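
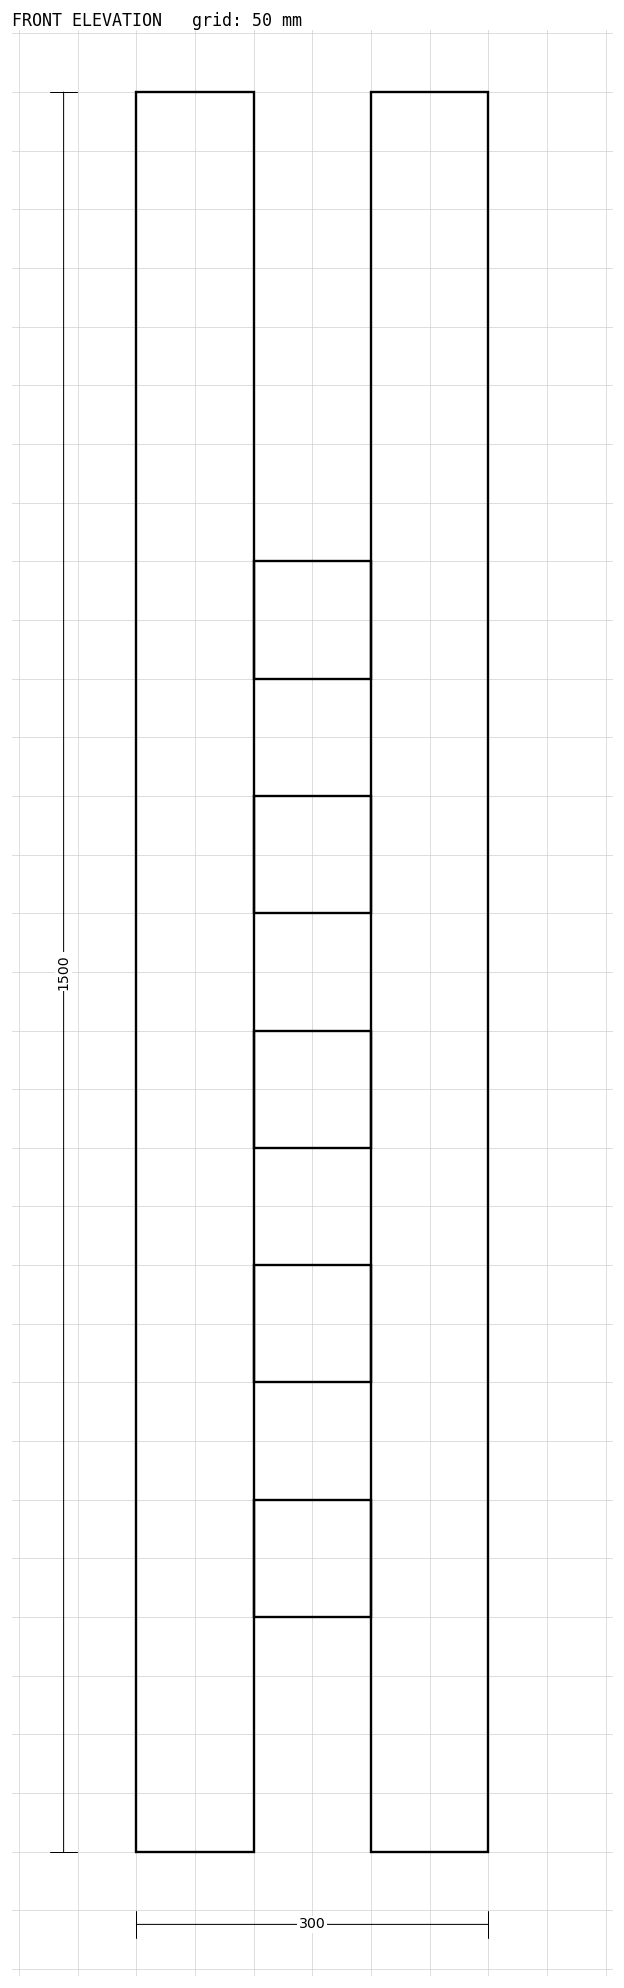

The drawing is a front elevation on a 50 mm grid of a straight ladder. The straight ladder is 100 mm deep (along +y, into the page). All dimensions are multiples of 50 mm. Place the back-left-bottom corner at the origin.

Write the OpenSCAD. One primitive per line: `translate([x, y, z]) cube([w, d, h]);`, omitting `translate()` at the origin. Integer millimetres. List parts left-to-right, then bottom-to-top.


cube([100, 100, 1500]);
translate([100, 0, 200]) cube([100, 100, 100]);
translate([100, 0, 400]) cube([100, 100, 100]);
translate([100, 0, 600]) cube([100, 100, 100]);
translate([100, 0, 800]) cube([100, 100, 100]);
translate([100, 0, 1000]) cube([100, 100, 100]);
translate([200, 0, 0]) cube([100, 100, 1500]);


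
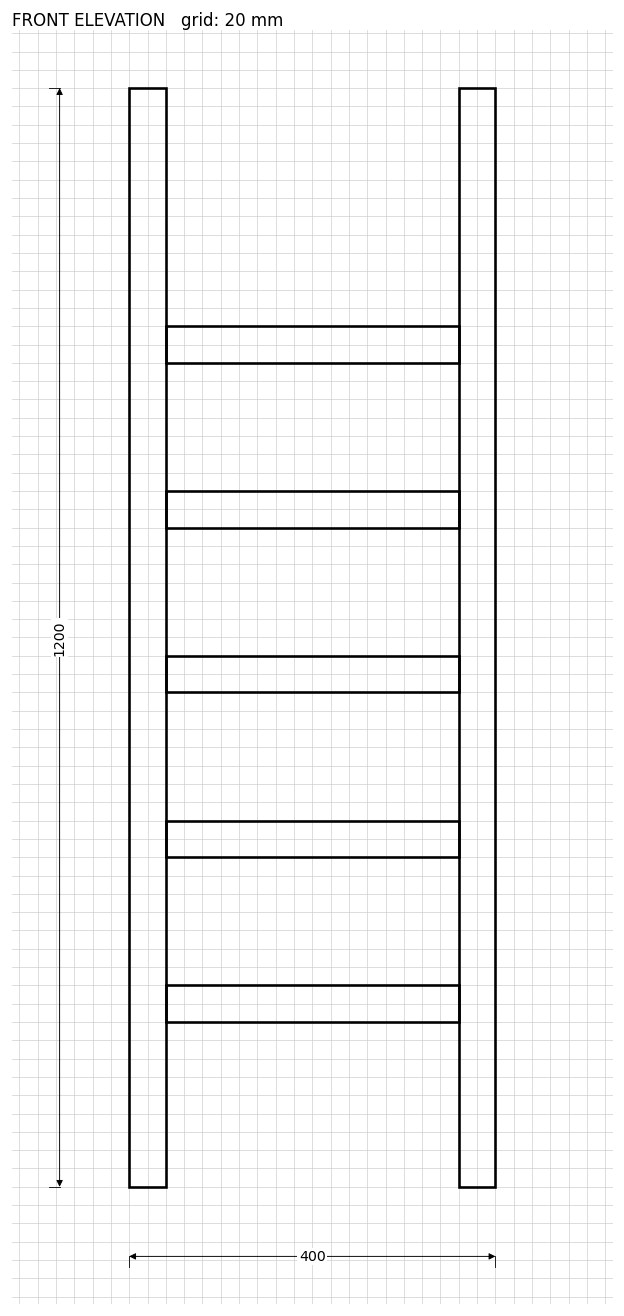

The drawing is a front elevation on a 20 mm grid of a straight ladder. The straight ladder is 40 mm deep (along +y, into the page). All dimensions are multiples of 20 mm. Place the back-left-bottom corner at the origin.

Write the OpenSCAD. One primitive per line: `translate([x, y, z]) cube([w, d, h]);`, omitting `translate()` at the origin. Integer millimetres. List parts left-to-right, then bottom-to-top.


cube([40, 40, 1200]);
translate([40, 0, 180]) cube([320, 40, 40]);
translate([40, 0, 360]) cube([320, 40, 40]);
translate([40, 0, 540]) cube([320, 40, 40]);
translate([40, 0, 720]) cube([320, 40, 40]);
translate([40, 0, 900]) cube([320, 40, 40]);
translate([360, 0, 0]) cube([40, 40, 1200]);


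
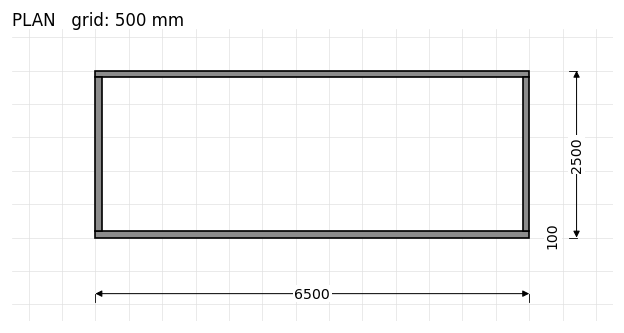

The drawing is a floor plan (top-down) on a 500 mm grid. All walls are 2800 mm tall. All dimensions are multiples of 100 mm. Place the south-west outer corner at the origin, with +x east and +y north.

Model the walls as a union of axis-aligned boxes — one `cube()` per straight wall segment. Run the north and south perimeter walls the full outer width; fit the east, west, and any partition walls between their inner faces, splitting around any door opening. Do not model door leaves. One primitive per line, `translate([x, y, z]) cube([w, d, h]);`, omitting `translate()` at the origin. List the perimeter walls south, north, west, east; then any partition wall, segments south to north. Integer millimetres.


cube([6500, 100, 2800]);
translate([0, 2400, 0]) cube([6500, 100, 2800]);
translate([0, 100, 0]) cube([100, 2300, 2800]);
translate([6400, 100, 0]) cube([100, 2300, 2800]);


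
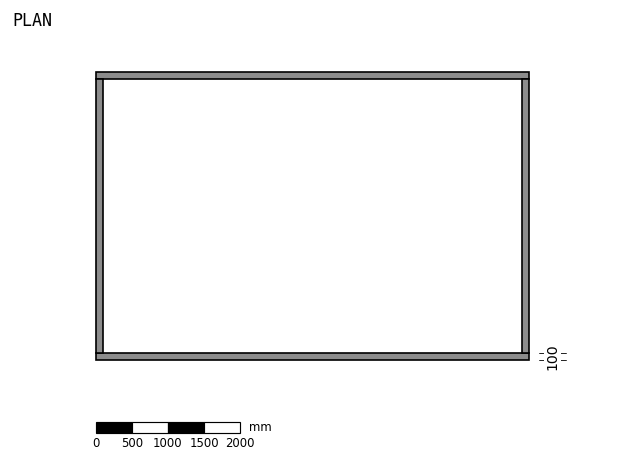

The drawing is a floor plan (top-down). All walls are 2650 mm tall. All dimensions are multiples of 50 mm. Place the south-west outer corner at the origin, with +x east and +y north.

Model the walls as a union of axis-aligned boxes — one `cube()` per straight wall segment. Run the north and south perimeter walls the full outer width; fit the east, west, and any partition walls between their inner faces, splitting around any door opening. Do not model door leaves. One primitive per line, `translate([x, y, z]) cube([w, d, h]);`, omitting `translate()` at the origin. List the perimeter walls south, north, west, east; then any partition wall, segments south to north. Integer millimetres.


cube([6000, 100, 2650]);
translate([0, 3900, 0]) cube([6000, 100, 2650]);
translate([0, 100, 0]) cube([100, 3800, 2650]);
translate([5900, 100, 0]) cube([100, 3800, 2650]);


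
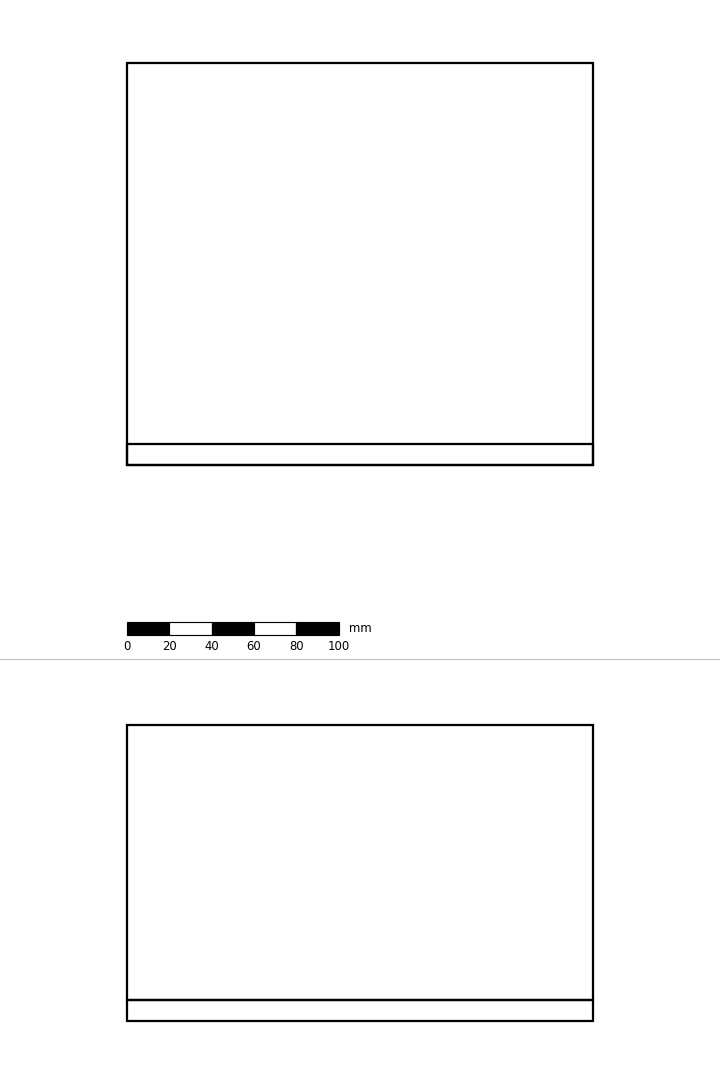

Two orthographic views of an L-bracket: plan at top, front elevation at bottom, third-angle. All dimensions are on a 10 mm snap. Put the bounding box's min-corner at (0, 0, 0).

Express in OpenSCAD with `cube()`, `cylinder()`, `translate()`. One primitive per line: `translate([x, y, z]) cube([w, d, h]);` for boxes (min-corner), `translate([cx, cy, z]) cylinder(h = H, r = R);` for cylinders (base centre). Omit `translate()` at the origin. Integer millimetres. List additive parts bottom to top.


cube([220, 190, 10]);
translate([0, 0, 10]) cube([220, 10, 130]);


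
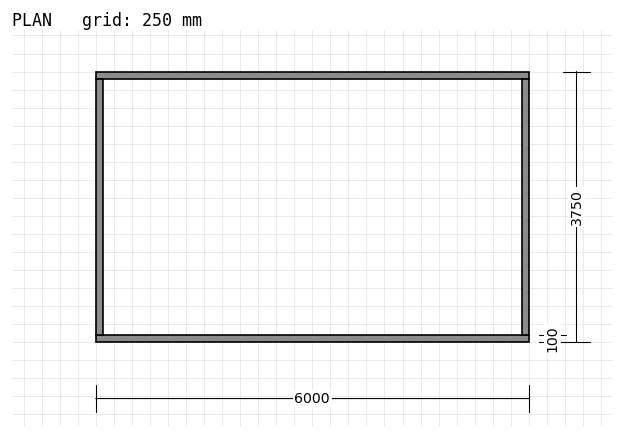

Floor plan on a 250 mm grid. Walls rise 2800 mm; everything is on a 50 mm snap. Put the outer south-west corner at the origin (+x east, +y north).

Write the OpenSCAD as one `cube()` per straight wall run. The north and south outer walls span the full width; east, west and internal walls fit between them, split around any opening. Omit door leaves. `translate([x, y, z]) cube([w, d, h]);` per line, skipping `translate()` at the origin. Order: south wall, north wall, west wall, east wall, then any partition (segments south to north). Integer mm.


cube([6000, 100, 2800]);
translate([0, 3650, 0]) cube([6000, 100, 2800]);
translate([0, 100, 0]) cube([100, 3550, 2800]);
translate([5900, 100, 0]) cube([100, 3550, 2800]);


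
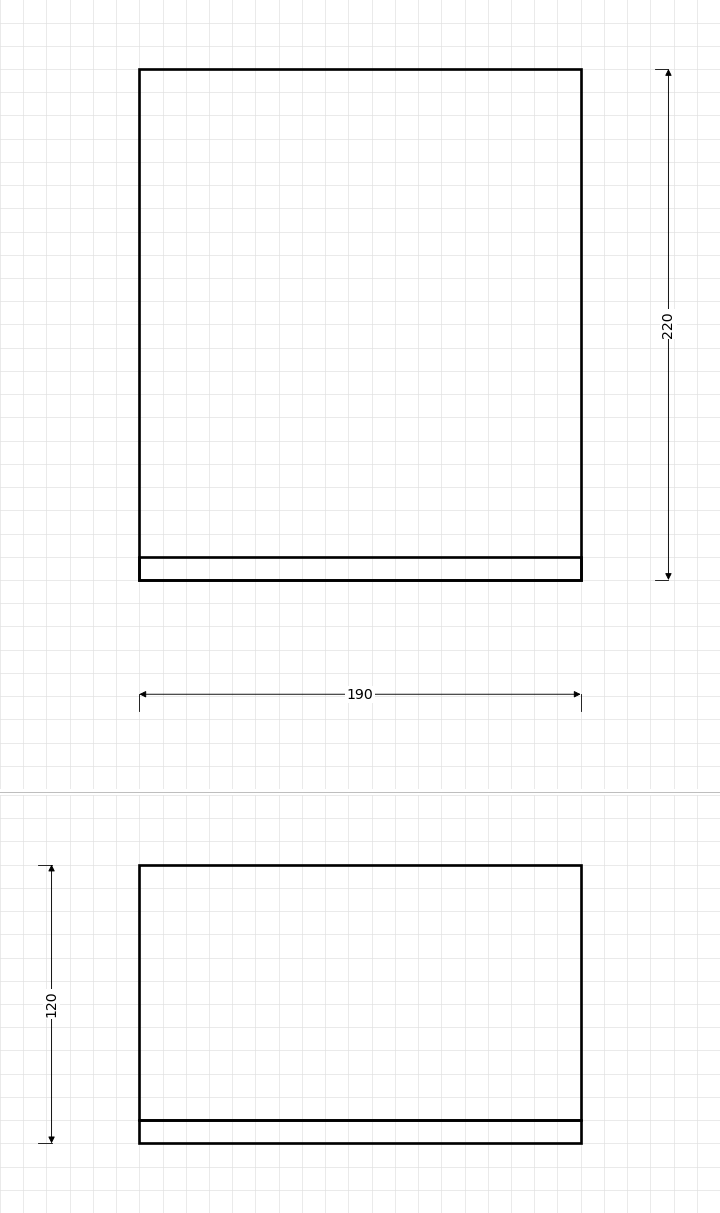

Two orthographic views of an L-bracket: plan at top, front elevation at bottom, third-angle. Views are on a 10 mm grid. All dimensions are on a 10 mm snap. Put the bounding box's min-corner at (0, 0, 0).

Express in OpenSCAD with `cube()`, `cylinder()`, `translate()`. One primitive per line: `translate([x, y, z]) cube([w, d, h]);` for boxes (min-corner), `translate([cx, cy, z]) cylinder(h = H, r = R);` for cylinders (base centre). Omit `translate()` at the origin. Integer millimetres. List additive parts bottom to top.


cube([190, 220, 10]);
translate([0, 0, 10]) cube([190, 10, 110]);


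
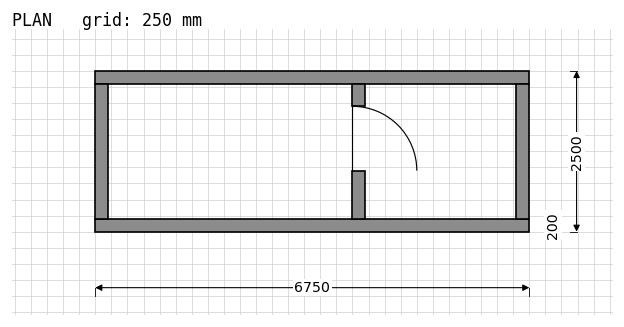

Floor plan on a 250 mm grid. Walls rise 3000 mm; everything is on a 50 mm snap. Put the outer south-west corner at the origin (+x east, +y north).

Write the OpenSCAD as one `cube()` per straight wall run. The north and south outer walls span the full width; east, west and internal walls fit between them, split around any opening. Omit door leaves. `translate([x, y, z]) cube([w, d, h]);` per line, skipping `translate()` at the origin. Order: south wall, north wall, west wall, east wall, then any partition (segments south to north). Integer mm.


cube([6750, 200, 3000]);
translate([0, 2300, 0]) cube([6750, 200, 3000]);
translate([0, 200, 0]) cube([200, 2100, 3000]);
translate([6550, 200, 0]) cube([200, 2100, 3000]);
translate([4000, 200, 0]) cube([200, 750, 3000]);
translate([4000, 1950, 0]) cube([200, 350, 3000]);


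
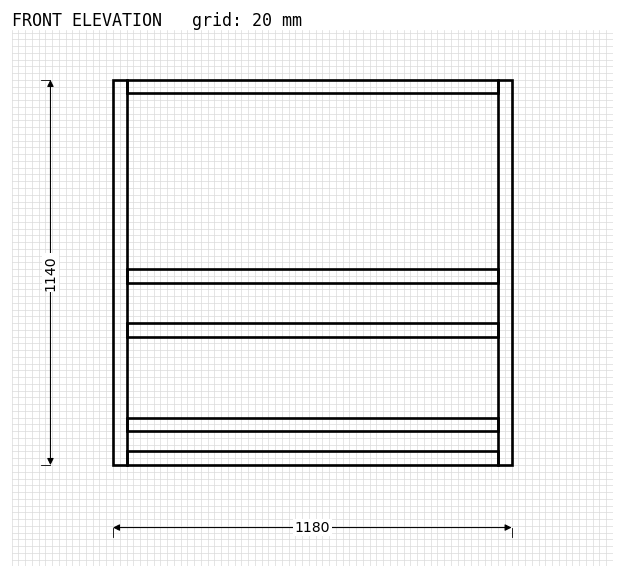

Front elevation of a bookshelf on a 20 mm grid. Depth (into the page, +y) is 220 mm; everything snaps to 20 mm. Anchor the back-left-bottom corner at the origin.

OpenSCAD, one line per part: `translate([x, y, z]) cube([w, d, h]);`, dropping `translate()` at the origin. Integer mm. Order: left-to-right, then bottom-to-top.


cube([40, 220, 1140]);
translate([40, 0, 0]) cube([1100, 220, 40]);
translate([40, 0, 100]) cube([1100, 220, 40]);
translate([40, 0, 380]) cube([1100, 220, 40]);
translate([40, 0, 540]) cube([1100, 220, 40]);
translate([40, 0, 1100]) cube([1100, 220, 40]);
translate([1140, 0, 0]) cube([40, 220, 1140]);


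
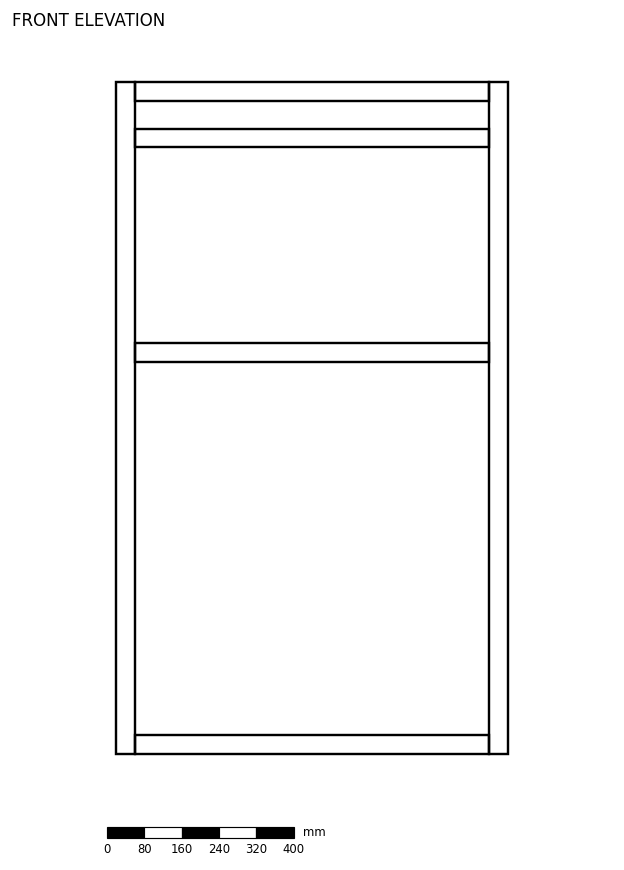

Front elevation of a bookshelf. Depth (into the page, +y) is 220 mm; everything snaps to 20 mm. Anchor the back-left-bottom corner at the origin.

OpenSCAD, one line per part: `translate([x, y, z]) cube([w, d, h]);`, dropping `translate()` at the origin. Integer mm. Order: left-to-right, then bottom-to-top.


cube([40, 220, 1440]);
translate([40, 0, 0]) cube([760, 220, 40]);
translate([40, 0, 840]) cube([760, 220, 40]);
translate([40, 0, 1300]) cube([760, 220, 40]);
translate([40, 0, 1400]) cube([760, 220, 40]);
translate([800, 0, 0]) cube([40, 220, 1440]);


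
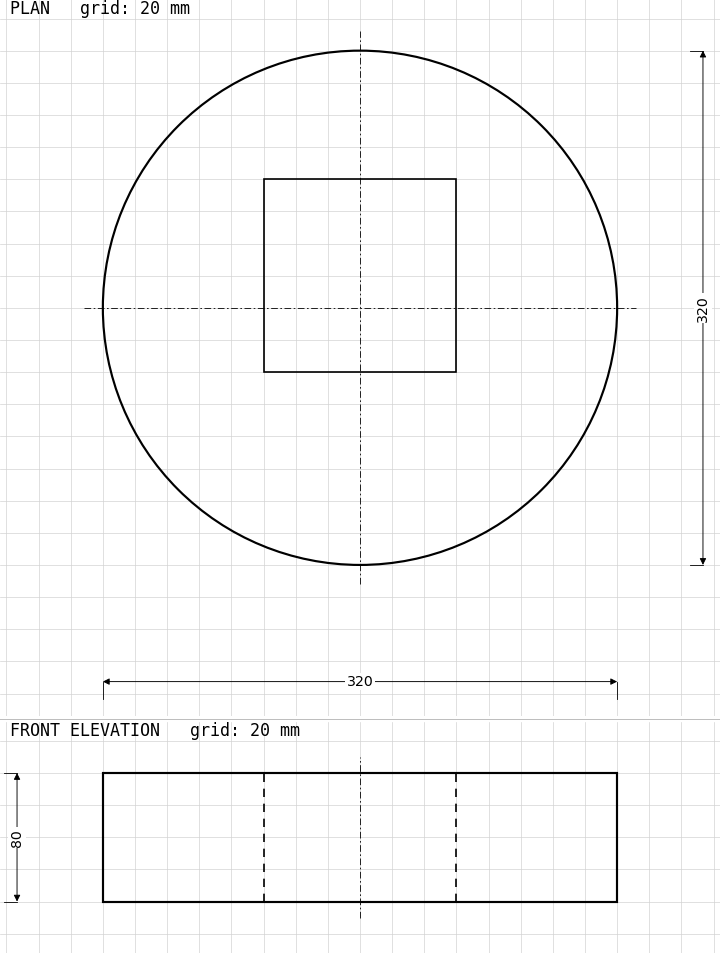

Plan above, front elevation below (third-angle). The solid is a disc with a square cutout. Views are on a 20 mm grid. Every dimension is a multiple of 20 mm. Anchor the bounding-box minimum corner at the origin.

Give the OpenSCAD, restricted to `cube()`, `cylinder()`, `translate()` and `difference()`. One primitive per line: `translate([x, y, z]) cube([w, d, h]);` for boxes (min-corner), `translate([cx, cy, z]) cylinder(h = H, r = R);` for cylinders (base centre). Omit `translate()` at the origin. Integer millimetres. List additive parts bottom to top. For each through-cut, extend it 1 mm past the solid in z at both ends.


difference() {
  translate([160, 160, 0]) cylinder(h = 80, r = 160);
  translate([100, 120, -1]) cube([120, 120, 82]);
}


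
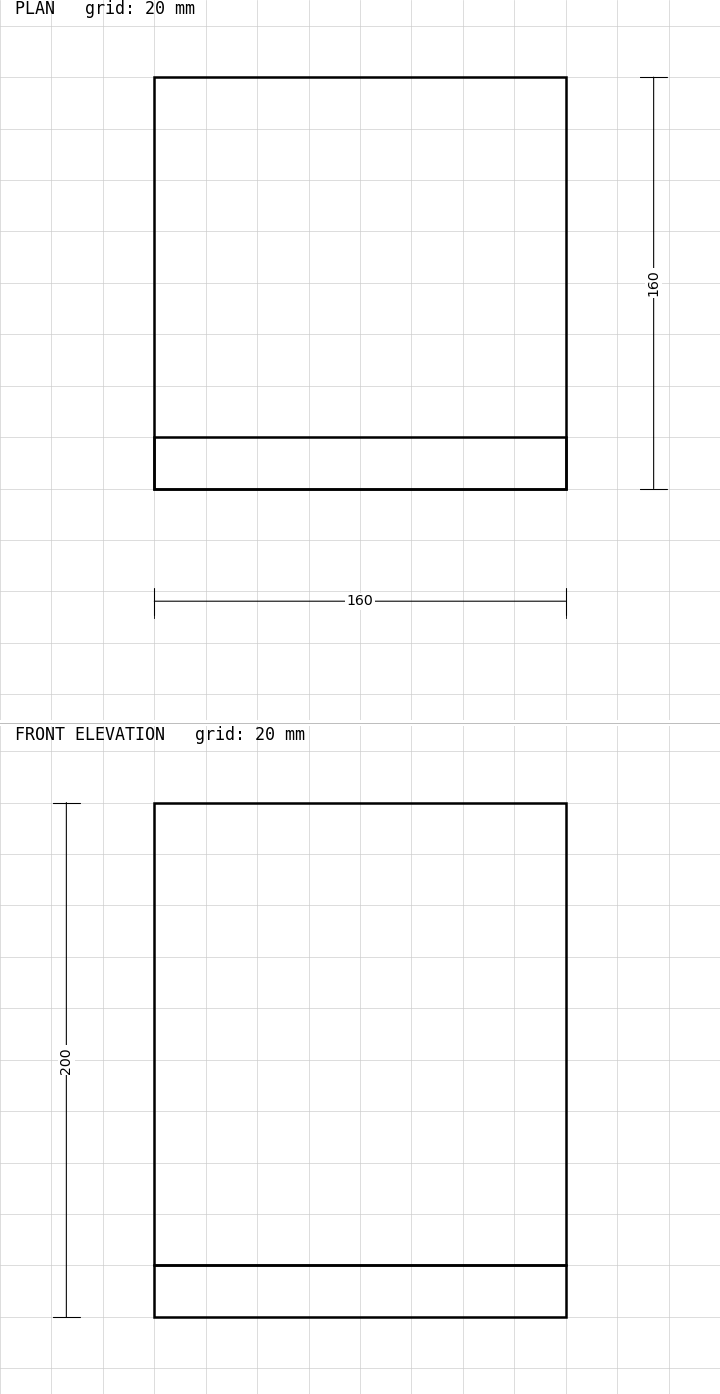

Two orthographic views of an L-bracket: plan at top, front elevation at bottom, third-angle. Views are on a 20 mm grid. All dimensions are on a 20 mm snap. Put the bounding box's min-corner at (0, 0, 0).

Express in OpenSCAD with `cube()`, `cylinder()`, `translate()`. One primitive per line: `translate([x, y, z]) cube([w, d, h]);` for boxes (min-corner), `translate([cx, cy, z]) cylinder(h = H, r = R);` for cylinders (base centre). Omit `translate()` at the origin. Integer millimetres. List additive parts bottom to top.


cube([160, 160, 20]);
translate([0, 0, 20]) cube([160, 20, 180]);


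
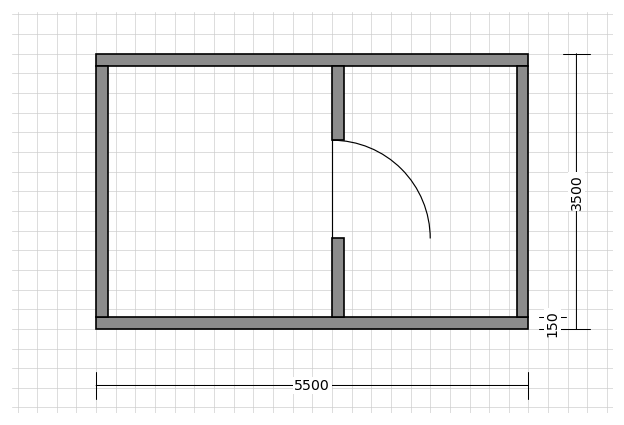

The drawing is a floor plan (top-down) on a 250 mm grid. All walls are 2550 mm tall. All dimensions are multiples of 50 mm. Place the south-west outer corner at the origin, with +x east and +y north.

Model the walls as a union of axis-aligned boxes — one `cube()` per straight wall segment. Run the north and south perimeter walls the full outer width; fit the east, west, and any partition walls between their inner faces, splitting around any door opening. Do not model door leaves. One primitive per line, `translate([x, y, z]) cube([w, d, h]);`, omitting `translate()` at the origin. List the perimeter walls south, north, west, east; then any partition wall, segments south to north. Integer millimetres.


cube([5500, 150, 2550]);
translate([0, 3350, 0]) cube([5500, 150, 2550]);
translate([0, 150, 0]) cube([150, 3200, 2550]);
translate([5350, 150, 0]) cube([150, 3200, 2550]);
translate([3000, 150, 0]) cube([150, 1000, 2550]);
translate([3000, 2400, 0]) cube([150, 950, 2550]);


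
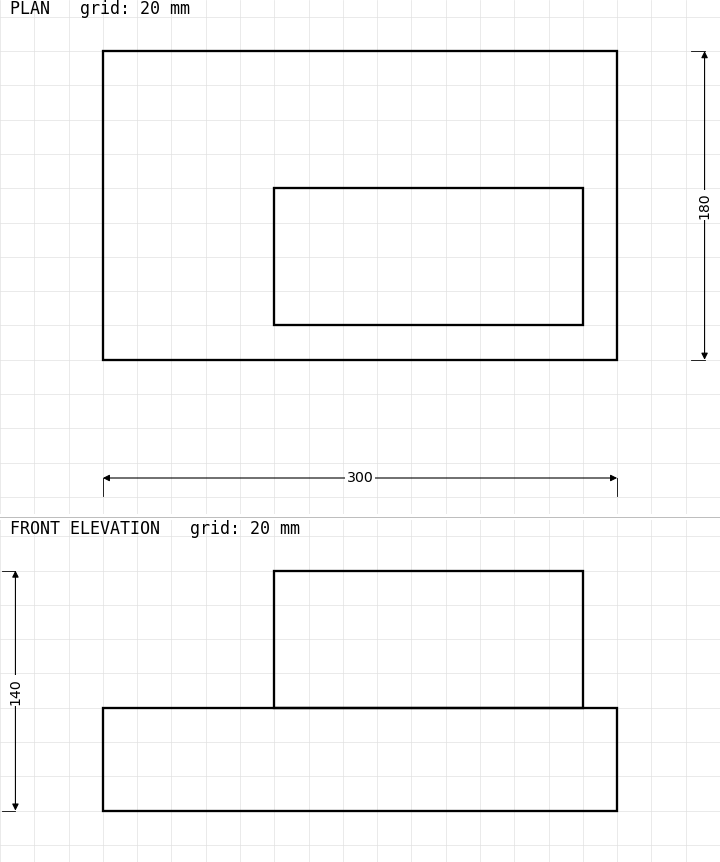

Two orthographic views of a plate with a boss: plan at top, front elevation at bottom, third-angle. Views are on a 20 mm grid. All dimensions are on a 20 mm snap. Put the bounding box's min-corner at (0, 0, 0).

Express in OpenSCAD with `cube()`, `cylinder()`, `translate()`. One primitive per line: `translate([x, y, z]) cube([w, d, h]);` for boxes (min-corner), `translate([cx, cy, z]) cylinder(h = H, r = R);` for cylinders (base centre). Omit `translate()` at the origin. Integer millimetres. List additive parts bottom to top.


cube([300, 180, 60]);
translate([100, 20, 60]) cube([180, 80, 80]);


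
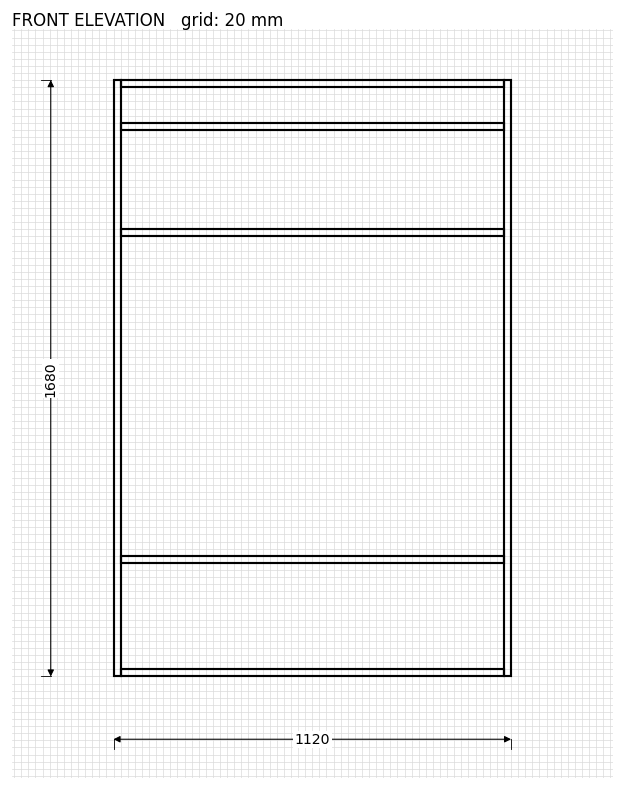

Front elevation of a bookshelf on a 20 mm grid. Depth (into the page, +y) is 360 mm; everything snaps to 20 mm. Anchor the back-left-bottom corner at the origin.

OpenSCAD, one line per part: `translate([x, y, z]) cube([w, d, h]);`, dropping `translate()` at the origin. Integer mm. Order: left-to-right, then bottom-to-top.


cube([20, 360, 1680]);
translate([20, 0, 0]) cube([1080, 360, 20]);
translate([20, 0, 320]) cube([1080, 360, 20]);
translate([20, 0, 1240]) cube([1080, 360, 20]);
translate([20, 0, 1540]) cube([1080, 360, 20]);
translate([20, 0, 1660]) cube([1080, 360, 20]);
translate([1100, 0, 0]) cube([20, 360, 1680]);


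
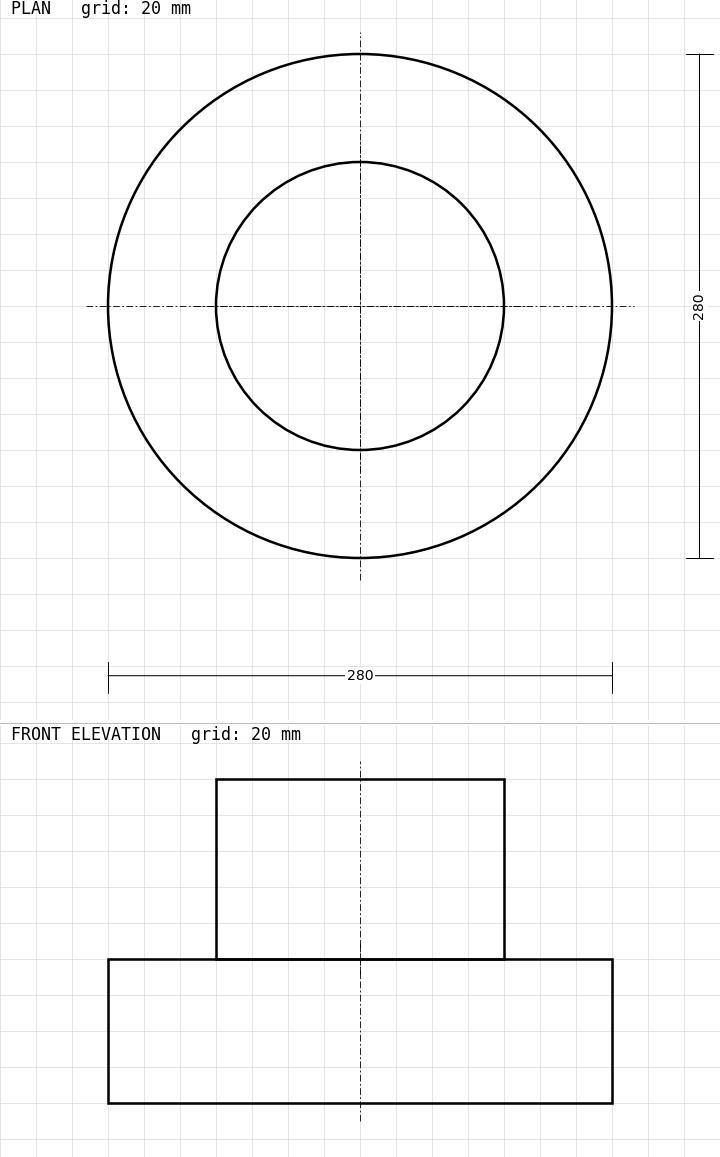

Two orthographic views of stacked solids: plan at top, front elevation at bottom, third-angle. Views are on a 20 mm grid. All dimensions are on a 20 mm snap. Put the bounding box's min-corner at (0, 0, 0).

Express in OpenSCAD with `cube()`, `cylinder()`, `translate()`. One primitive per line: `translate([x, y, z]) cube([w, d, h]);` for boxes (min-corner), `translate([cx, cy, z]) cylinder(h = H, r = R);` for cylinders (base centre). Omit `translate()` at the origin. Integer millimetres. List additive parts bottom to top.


translate([140, 140, 0]) cylinder(h = 80, r = 140);
translate([140, 140, 80]) cylinder(h = 100, r = 80);


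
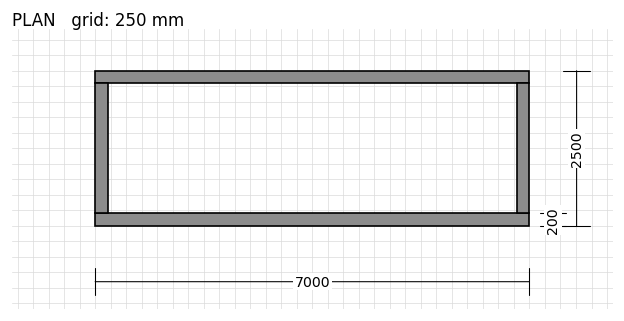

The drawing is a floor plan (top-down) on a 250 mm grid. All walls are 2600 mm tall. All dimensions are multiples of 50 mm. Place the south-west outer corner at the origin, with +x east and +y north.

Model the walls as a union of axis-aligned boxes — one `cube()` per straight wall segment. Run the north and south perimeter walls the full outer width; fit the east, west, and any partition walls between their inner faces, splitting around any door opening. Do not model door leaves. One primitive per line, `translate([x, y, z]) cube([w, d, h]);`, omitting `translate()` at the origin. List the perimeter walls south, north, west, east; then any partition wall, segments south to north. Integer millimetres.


cube([7000, 200, 2600]);
translate([0, 2300, 0]) cube([7000, 200, 2600]);
translate([0, 200, 0]) cube([200, 2100, 2600]);
translate([6800, 200, 0]) cube([200, 2100, 2600]);


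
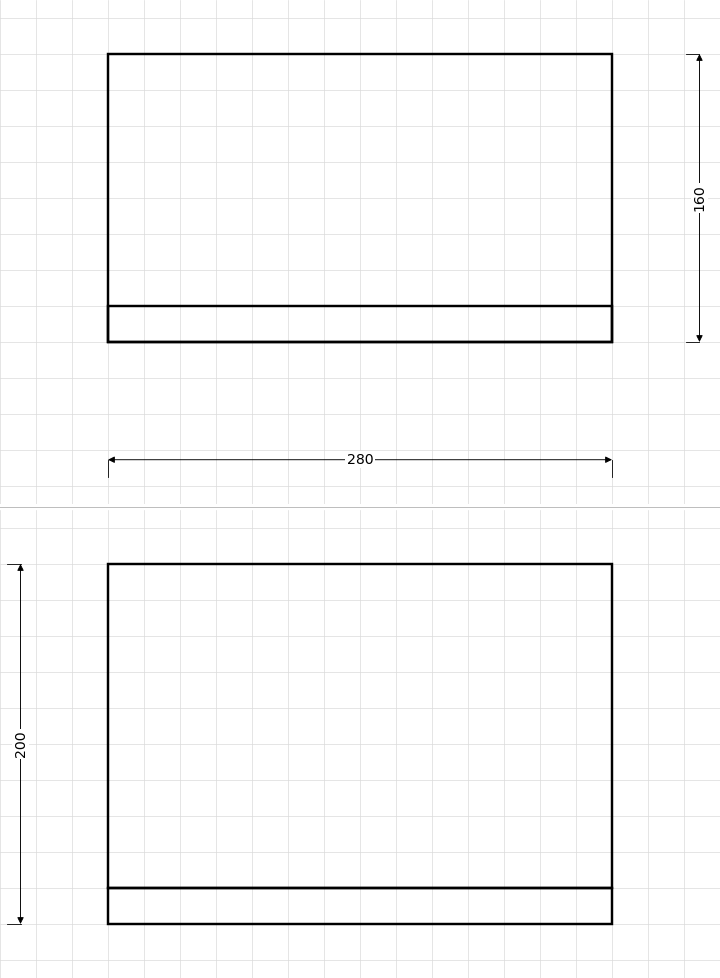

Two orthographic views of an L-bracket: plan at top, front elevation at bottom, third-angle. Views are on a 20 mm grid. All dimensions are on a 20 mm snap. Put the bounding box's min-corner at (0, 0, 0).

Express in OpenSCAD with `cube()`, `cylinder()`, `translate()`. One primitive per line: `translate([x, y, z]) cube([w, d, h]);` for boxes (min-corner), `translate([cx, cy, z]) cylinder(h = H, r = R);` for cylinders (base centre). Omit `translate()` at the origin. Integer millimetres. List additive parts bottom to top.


cube([280, 160, 20]);
translate([0, 0, 20]) cube([280, 20, 180]);


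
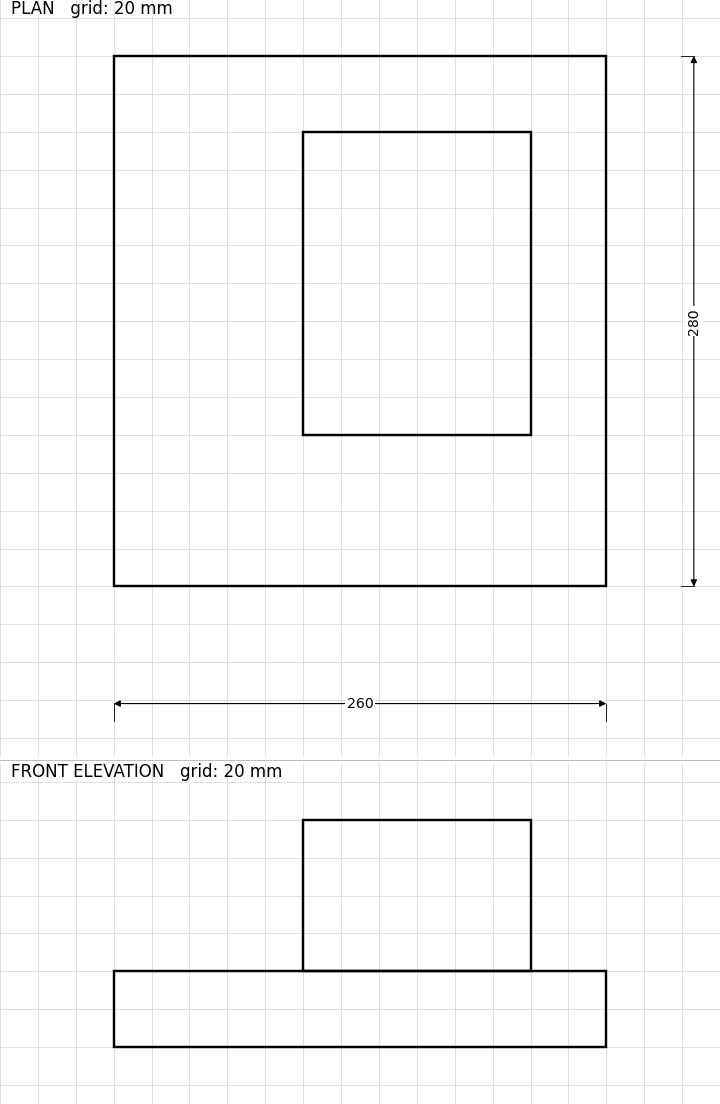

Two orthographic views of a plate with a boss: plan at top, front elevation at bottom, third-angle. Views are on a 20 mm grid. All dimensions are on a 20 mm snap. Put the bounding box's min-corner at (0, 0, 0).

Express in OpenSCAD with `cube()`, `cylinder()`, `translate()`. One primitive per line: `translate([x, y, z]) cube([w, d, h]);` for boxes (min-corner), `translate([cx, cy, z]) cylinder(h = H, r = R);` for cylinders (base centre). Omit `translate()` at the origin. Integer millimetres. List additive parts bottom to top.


cube([260, 280, 40]);
translate([100, 80, 40]) cube([120, 160, 80]);


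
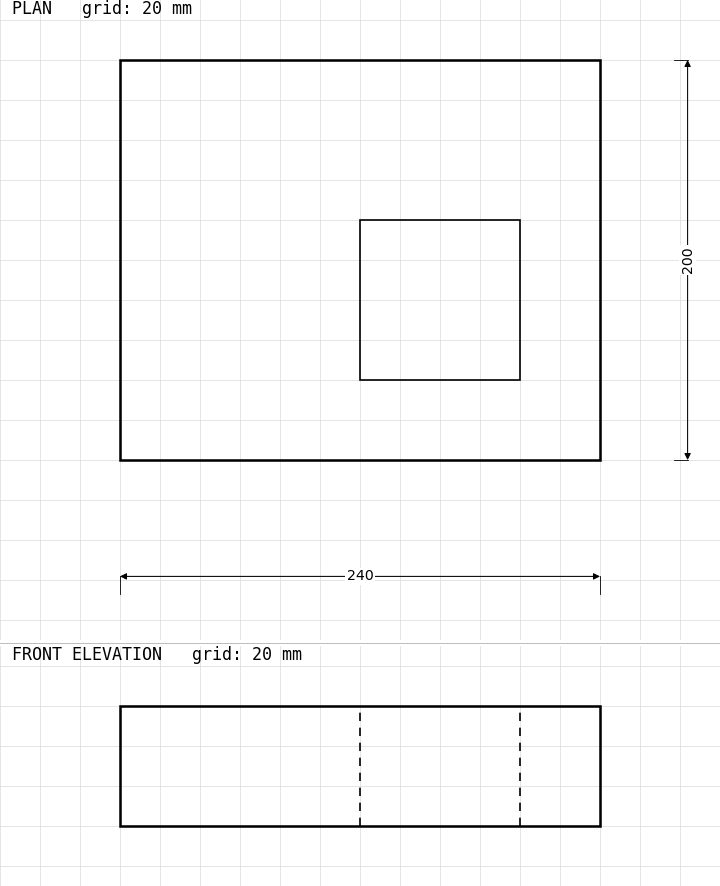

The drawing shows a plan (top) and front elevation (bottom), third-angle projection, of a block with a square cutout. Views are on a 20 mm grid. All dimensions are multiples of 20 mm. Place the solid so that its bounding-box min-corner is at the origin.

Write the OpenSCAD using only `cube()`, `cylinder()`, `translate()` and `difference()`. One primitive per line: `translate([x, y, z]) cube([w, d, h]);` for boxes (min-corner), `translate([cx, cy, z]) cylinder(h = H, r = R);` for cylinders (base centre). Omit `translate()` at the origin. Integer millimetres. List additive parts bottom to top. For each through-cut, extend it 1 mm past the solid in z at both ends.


difference() {
  cube([240, 200, 60]);
  translate([120, 40, -1]) cube([80, 80, 62]);
}


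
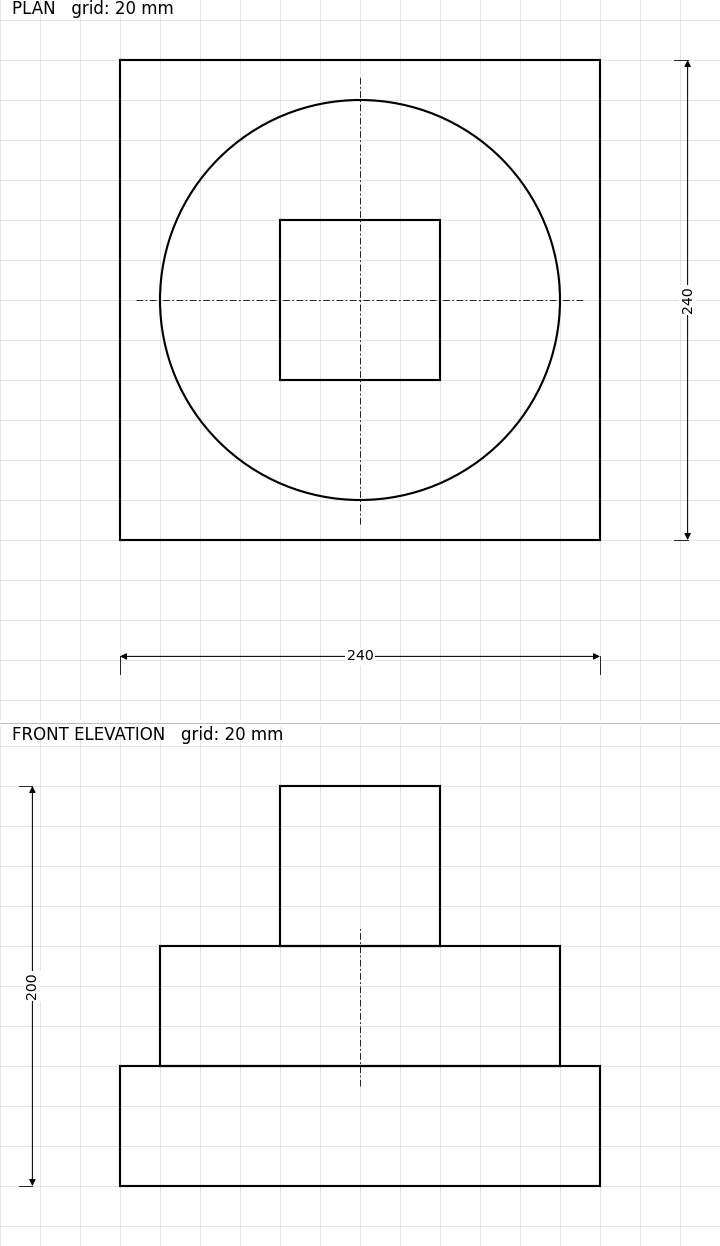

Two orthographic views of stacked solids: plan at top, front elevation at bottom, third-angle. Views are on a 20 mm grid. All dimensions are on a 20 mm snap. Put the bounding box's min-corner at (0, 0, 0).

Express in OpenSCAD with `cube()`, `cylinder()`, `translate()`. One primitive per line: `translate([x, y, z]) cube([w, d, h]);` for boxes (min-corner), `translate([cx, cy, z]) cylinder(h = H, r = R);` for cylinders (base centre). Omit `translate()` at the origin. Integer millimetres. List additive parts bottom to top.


cube([240, 240, 60]);
translate([120, 120, 60]) cylinder(h = 60, r = 100);
translate([80, 80, 120]) cube([80, 80, 80]);


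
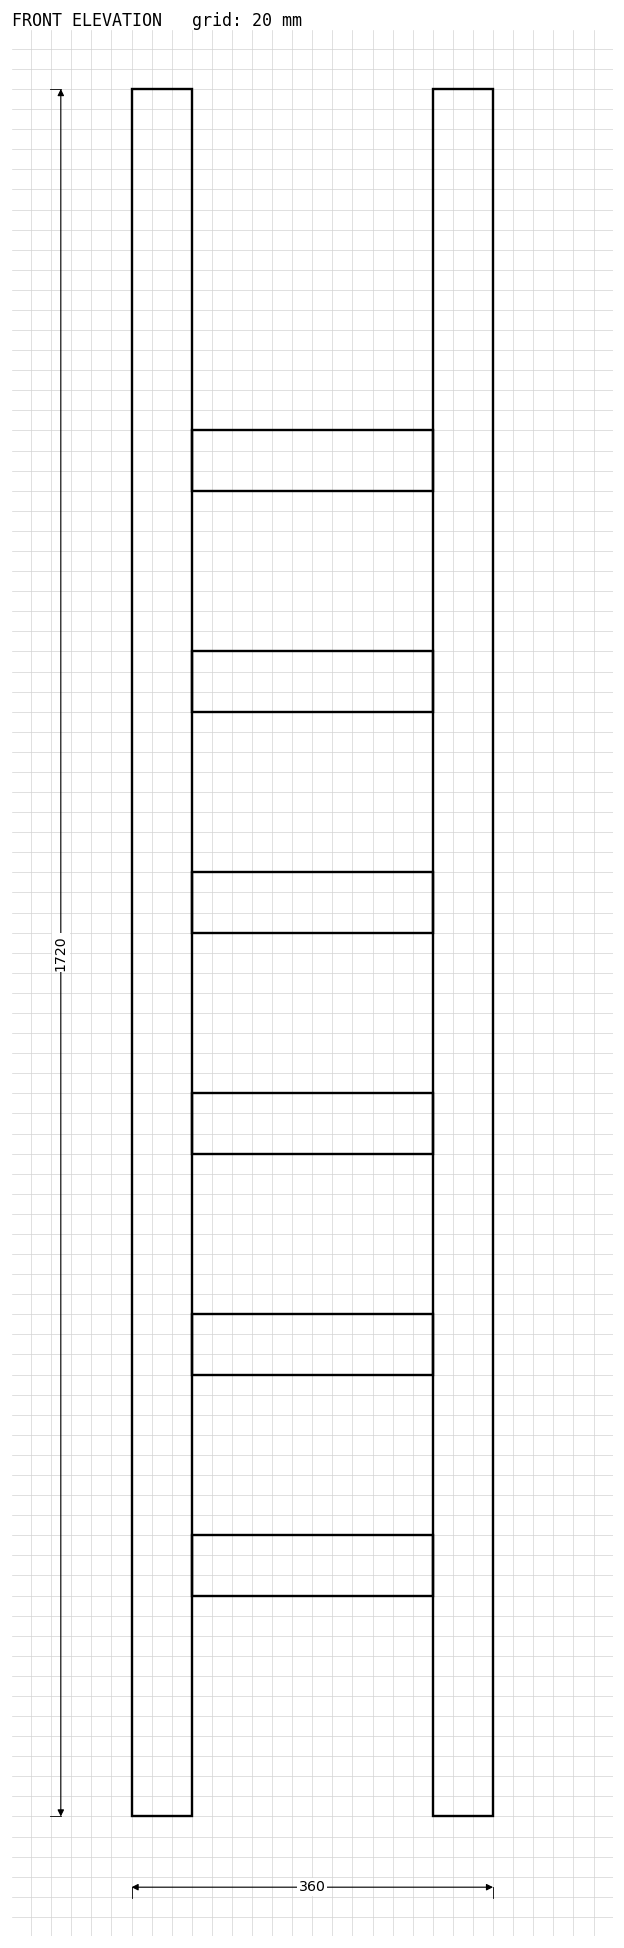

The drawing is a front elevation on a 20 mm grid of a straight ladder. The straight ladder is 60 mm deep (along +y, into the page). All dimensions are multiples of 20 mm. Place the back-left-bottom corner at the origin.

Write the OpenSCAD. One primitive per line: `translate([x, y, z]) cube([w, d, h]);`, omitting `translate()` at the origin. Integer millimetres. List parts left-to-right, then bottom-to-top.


cube([60, 60, 1720]);
translate([60, 0, 220]) cube([240, 60, 60]);
translate([60, 0, 440]) cube([240, 60, 60]);
translate([60, 0, 660]) cube([240, 60, 60]);
translate([60, 0, 880]) cube([240, 60, 60]);
translate([60, 0, 1100]) cube([240, 60, 60]);
translate([60, 0, 1320]) cube([240, 60, 60]);
translate([300, 0, 0]) cube([60, 60, 1720]);


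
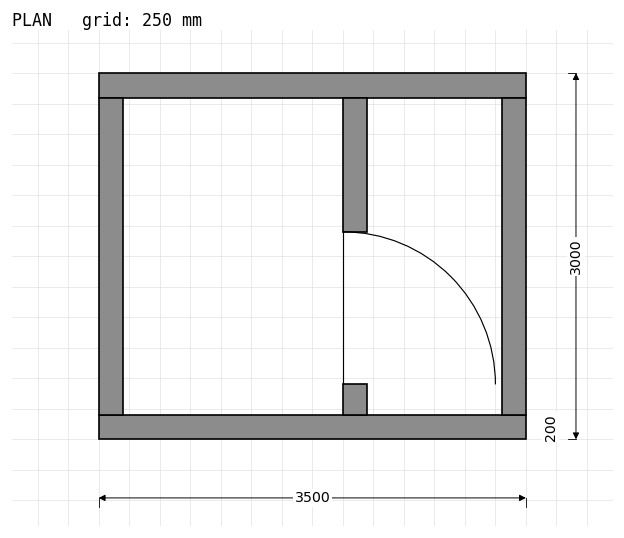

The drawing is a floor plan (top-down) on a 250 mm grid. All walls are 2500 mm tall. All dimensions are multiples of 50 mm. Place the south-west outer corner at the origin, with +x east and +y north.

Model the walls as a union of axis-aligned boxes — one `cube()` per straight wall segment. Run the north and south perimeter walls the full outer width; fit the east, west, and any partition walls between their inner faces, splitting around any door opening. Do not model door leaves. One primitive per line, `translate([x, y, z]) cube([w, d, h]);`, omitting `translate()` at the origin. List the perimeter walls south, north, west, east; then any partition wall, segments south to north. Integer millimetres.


cube([3500, 200, 2500]);
translate([0, 2800, 0]) cube([3500, 200, 2500]);
translate([0, 200, 0]) cube([200, 2600, 2500]);
translate([3300, 200, 0]) cube([200, 2600, 2500]);
translate([2000, 200, 0]) cube([200, 250, 2500]);
translate([2000, 1700, 0]) cube([200, 1100, 2500]);


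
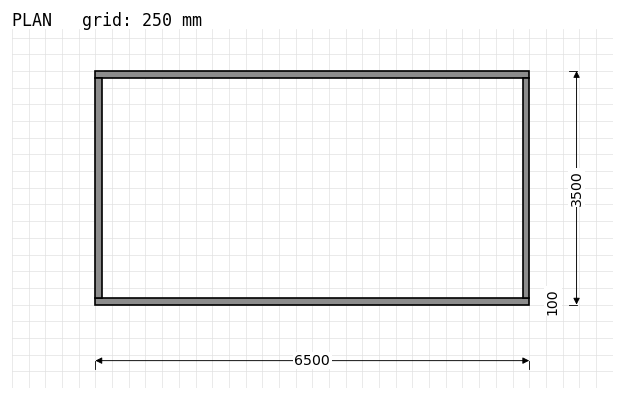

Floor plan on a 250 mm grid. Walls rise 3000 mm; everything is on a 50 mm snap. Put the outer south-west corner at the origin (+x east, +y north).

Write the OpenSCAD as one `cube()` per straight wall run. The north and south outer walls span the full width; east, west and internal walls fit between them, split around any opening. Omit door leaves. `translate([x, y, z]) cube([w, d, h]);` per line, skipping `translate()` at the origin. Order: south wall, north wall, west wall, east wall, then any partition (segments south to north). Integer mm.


cube([6500, 100, 3000]);
translate([0, 3400, 0]) cube([6500, 100, 3000]);
translate([0, 100, 0]) cube([100, 3300, 3000]);
translate([6400, 100, 0]) cube([100, 3300, 3000]);


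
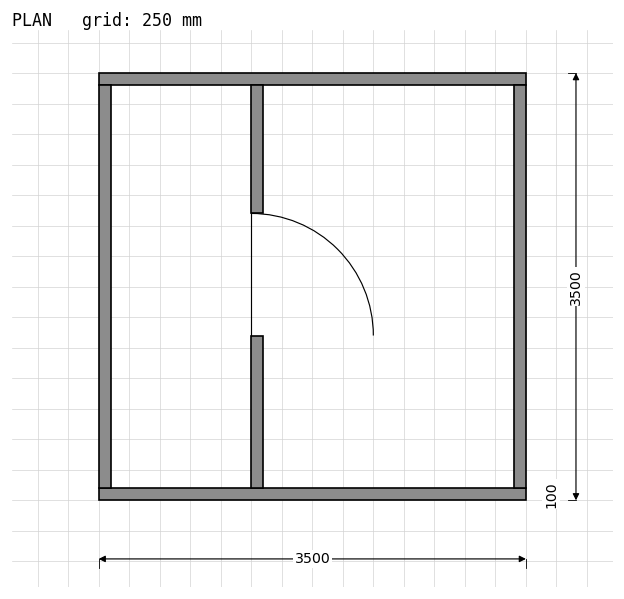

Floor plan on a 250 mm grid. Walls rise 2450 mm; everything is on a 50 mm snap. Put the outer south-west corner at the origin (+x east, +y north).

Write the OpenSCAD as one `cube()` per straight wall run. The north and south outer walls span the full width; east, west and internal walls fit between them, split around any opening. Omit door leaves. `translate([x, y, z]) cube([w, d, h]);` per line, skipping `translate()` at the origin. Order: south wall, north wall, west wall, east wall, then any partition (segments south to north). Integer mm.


cube([3500, 100, 2450]);
translate([0, 3400, 0]) cube([3500, 100, 2450]);
translate([0, 100, 0]) cube([100, 3300, 2450]);
translate([3400, 100, 0]) cube([100, 3300, 2450]);
translate([1250, 100, 0]) cube([100, 1250, 2450]);
translate([1250, 2350, 0]) cube([100, 1050, 2450]);


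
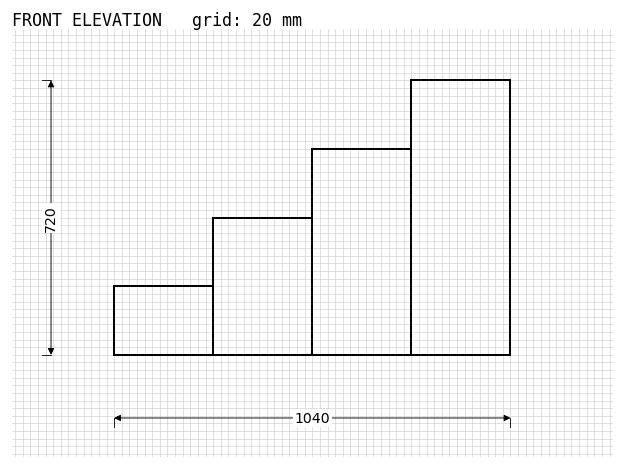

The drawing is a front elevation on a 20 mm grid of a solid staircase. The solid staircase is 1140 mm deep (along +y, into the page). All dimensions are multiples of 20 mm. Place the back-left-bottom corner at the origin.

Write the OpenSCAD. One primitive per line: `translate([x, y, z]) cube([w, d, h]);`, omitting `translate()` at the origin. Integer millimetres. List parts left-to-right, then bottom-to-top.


cube([260, 1140, 180]);
translate([260, 0, 0]) cube([260, 1140, 360]);
translate([520, 0, 0]) cube([260, 1140, 540]);
translate([780, 0, 0]) cube([260, 1140, 720]);


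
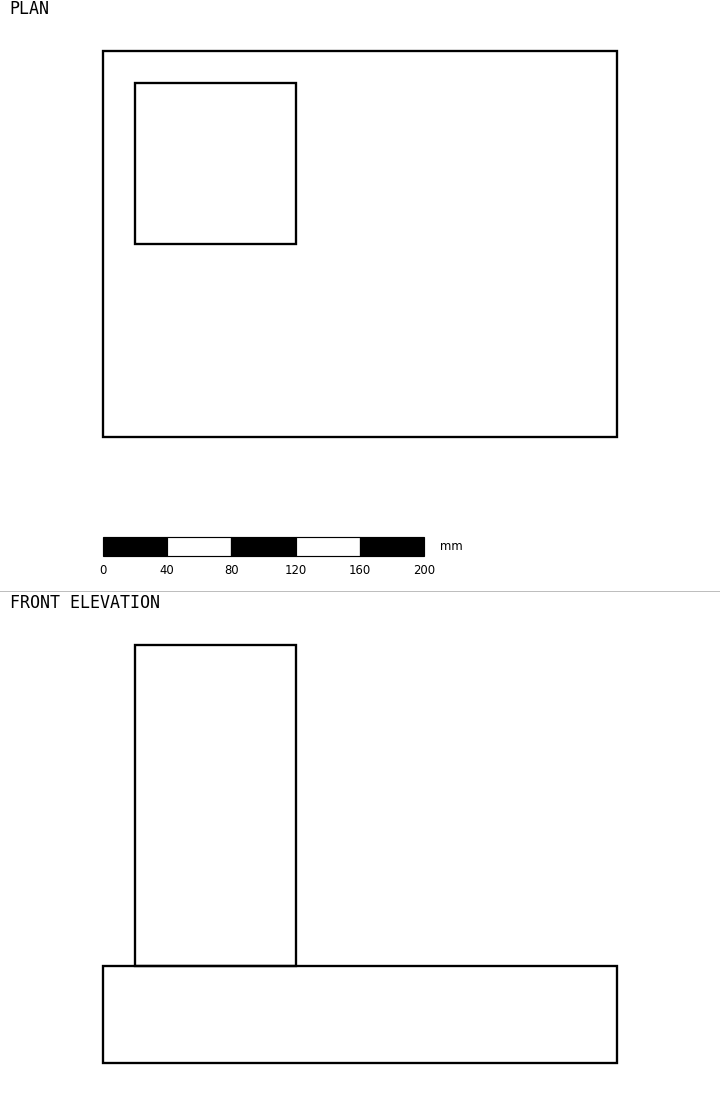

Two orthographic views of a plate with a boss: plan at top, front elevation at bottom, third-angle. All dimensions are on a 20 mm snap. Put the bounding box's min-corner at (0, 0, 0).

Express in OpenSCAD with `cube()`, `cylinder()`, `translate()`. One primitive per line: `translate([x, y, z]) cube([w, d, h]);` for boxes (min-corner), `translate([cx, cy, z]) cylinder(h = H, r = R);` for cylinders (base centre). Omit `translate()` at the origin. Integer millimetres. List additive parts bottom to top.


cube([320, 240, 60]);
translate([20, 120, 60]) cube([100, 100, 200]);


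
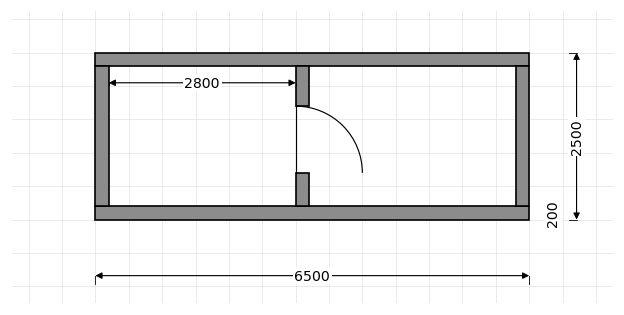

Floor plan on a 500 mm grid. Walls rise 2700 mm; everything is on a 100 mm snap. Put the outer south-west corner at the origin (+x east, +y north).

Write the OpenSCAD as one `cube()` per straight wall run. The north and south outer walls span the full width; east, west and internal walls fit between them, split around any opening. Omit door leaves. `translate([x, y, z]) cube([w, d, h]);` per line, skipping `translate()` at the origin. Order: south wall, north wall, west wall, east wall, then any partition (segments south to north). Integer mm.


cube([6500, 200, 2700]);
translate([0, 2300, 0]) cube([6500, 200, 2700]);
translate([0, 200, 0]) cube([200, 2100, 2700]);
translate([6300, 200, 0]) cube([200, 2100, 2700]);
translate([3000, 200, 0]) cube([200, 500, 2700]);
translate([3000, 1700, 0]) cube([200, 600, 2700]);


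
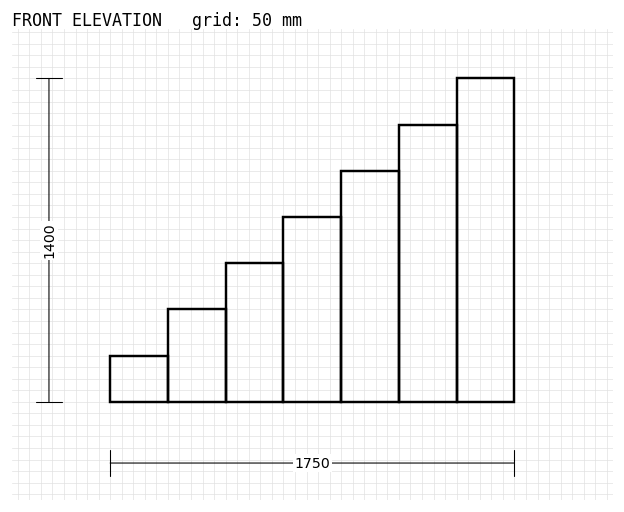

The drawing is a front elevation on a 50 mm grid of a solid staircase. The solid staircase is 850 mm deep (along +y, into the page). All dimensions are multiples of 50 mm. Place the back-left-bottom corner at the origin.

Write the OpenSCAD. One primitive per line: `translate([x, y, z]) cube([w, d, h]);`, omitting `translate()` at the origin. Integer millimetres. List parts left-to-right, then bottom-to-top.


cube([250, 850, 200]);
translate([250, 0, 0]) cube([250, 850, 400]);
translate([500, 0, 0]) cube([250, 850, 600]);
translate([750, 0, 0]) cube([250, 850, 800]);
translate([1000, 0, 0]) cube([250, 850, 1000]);
translate([1250, 0, 0]) cube([250, 850, 1200]);
translate([1500, 0, 0]) cube([250, 850, 1400]);


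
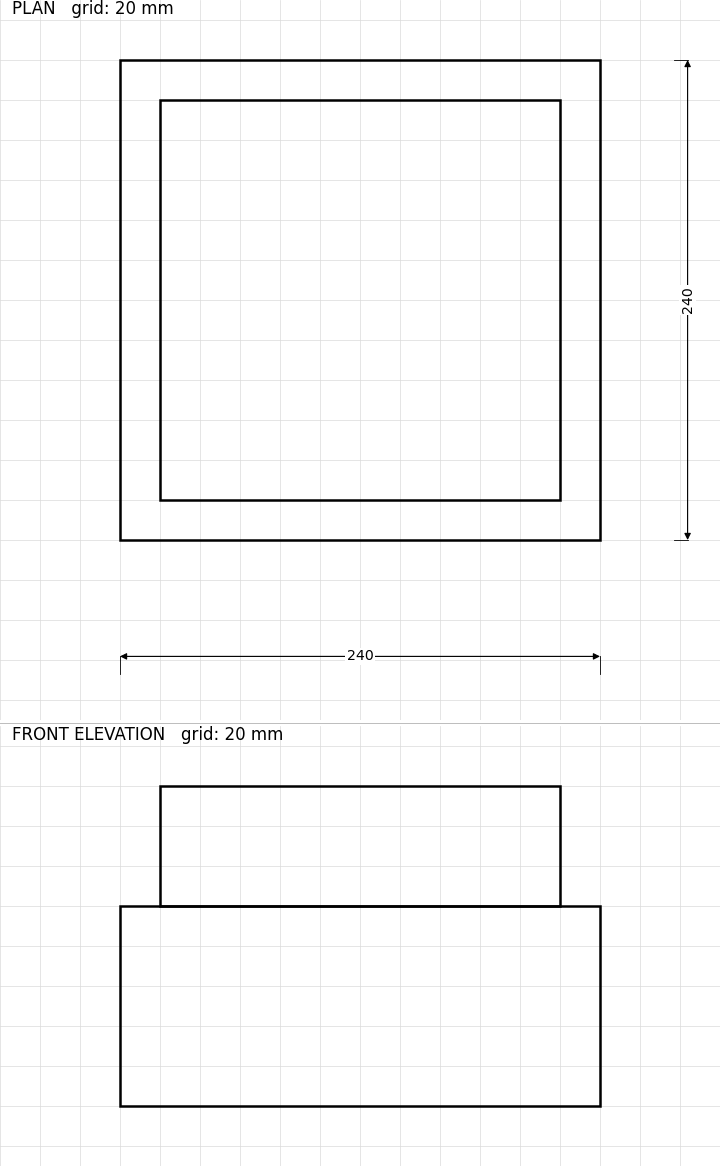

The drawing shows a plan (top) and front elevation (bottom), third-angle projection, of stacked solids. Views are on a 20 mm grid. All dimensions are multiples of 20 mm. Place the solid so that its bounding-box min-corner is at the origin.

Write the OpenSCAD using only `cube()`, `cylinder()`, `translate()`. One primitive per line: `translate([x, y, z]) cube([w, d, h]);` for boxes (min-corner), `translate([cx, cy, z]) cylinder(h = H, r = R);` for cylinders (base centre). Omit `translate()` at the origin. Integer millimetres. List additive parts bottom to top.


cube([240, 240, 100]);
translate([20, 20, 100]) cube([200, 200, 60]);


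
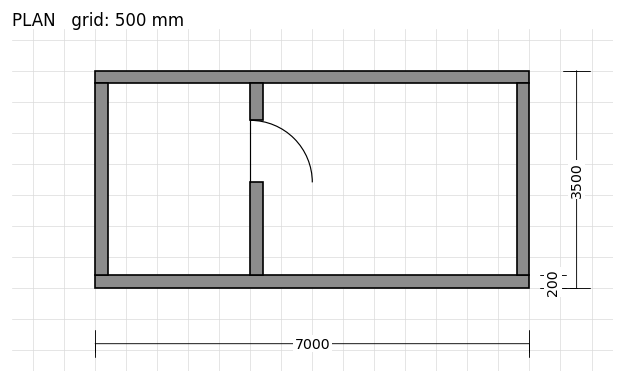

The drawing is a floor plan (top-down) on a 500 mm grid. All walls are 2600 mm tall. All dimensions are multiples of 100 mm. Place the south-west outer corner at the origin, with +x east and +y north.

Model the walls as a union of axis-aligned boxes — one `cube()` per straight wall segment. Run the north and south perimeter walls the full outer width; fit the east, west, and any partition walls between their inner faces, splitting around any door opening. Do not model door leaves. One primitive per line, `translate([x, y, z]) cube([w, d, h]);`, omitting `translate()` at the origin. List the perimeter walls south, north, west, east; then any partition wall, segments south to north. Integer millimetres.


cube([7000, 200, 2600]);
translate([0, 3300, 0]) cube([7000, 200, 2600]);
translate([0, 200, 0]) cube([200, 3100, 2600]);
translate([6800, 200, 0]) cube([200, 3100, 2600]);
translate([2500, 200, 0]) cube([200, 1500, 2600]);
translate([2500, 2700, 0]) cube([200, 600, 2600]);


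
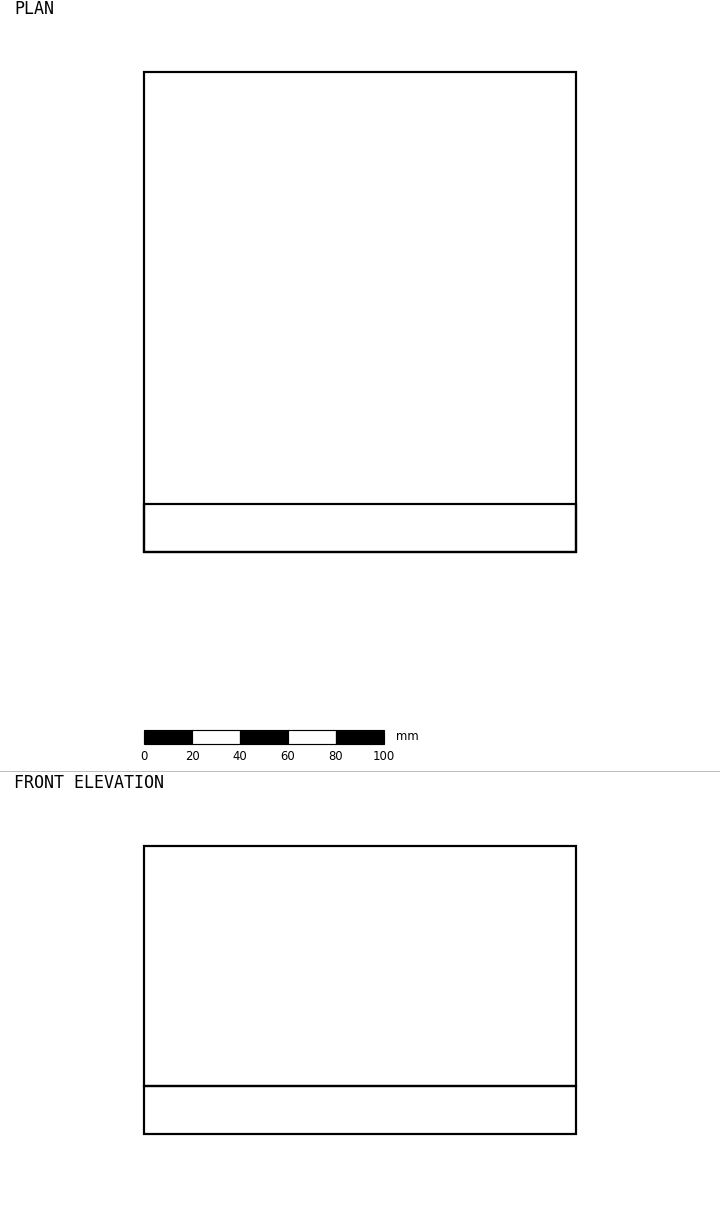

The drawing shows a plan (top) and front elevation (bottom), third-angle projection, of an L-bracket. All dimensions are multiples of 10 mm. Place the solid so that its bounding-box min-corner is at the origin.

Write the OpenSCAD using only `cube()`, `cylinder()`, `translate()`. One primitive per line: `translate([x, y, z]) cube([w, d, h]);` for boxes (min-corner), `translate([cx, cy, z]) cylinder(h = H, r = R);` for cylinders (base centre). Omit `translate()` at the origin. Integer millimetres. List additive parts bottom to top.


cube([180, 200, 20]);
translate([0, 0, 20]) cube([180, 20, 100]);


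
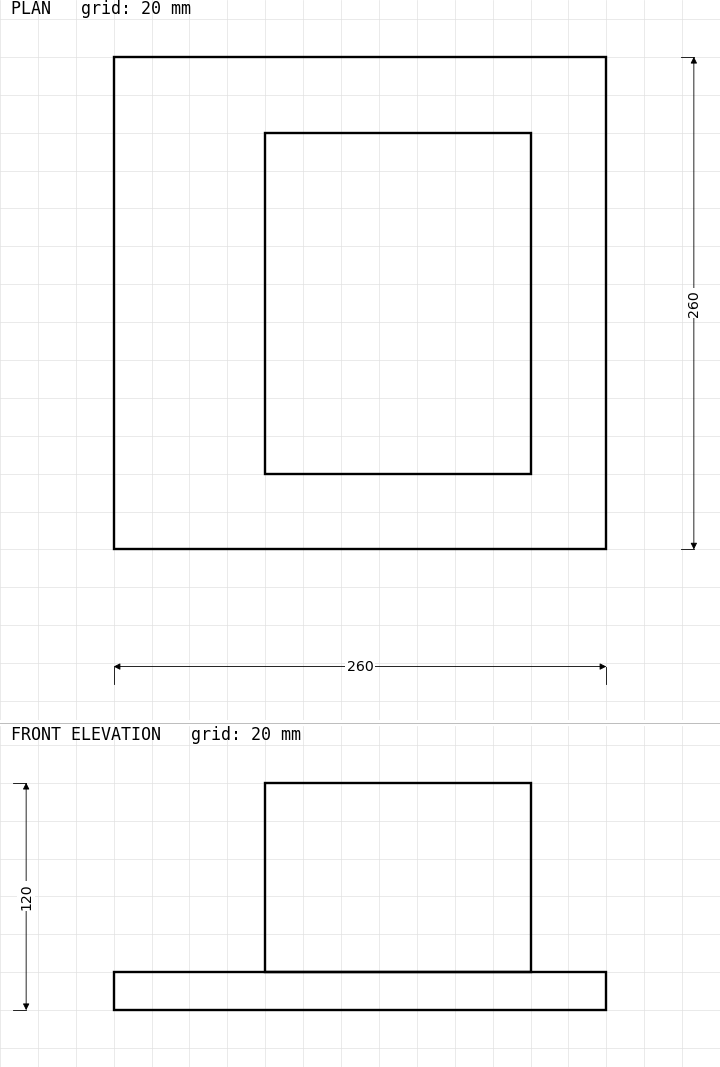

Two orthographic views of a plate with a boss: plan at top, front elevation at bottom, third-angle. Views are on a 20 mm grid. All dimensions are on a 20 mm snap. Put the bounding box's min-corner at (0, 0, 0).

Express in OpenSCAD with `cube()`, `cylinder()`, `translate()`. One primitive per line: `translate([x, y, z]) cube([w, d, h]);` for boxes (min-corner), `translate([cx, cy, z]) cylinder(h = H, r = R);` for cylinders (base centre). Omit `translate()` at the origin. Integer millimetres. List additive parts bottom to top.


cube([260, 260, 20]);
translate([80, 40, 20]) cube([140, 180, 100]);


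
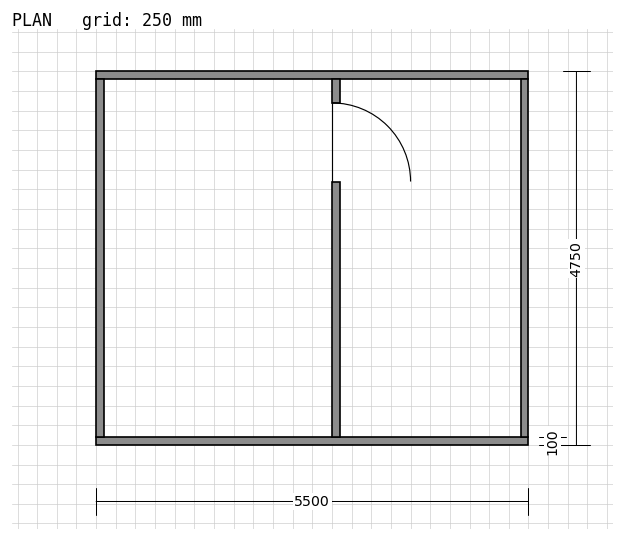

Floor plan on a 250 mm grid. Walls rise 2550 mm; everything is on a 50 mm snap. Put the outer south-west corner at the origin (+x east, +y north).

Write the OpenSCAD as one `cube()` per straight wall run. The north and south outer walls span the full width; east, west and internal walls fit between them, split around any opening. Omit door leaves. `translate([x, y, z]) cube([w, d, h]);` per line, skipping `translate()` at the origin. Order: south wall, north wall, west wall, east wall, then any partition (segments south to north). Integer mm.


cube([5500, 100, 2550]);
translate([0, 4650, 0]) cube([5500, 100, 2550]);
translate([0, 100, 0]) cube([100, 4550, 2550]);
translate([5400, 100, 0]) cube([100, 4550, 2550]);
translate([3000, 100, 0]) cube([100, 3250, 2550]);
translate([3000, 4350, 0]) cube([100, 300, 2550]);


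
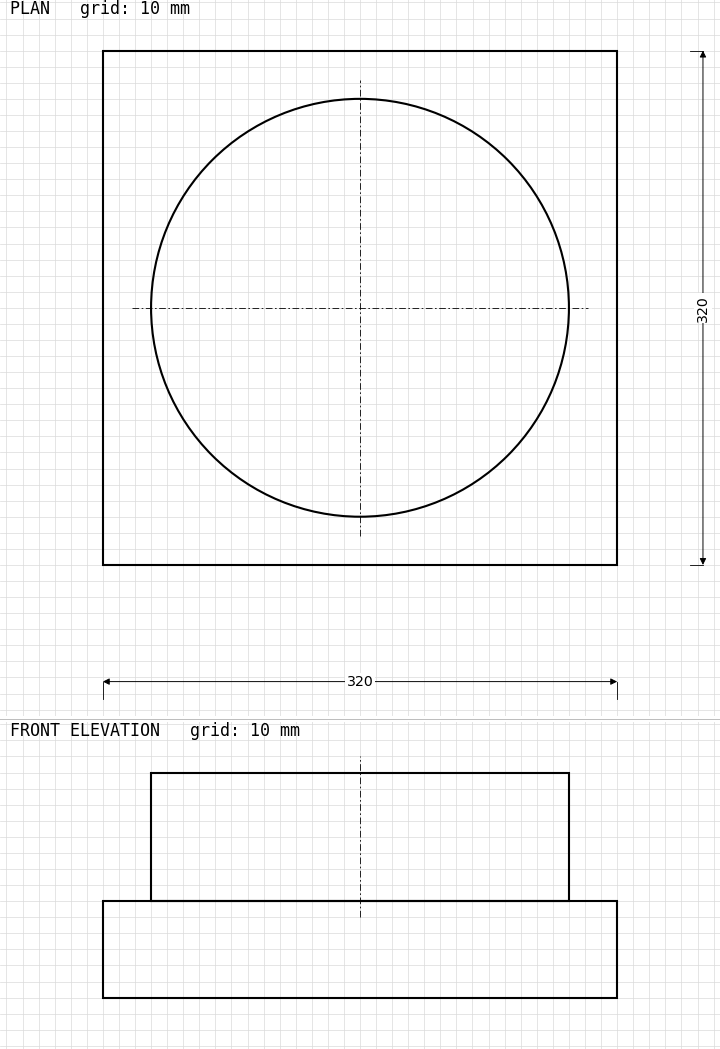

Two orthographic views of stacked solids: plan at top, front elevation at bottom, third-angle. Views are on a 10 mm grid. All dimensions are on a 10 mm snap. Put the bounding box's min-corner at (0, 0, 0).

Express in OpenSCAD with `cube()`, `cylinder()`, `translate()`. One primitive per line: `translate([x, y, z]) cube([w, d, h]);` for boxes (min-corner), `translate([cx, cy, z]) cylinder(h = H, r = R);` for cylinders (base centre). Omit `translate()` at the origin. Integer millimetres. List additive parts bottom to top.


cube([320, 320, 60]);
translate([160, 160, 60]) cylinder(h = 80, r = 130);


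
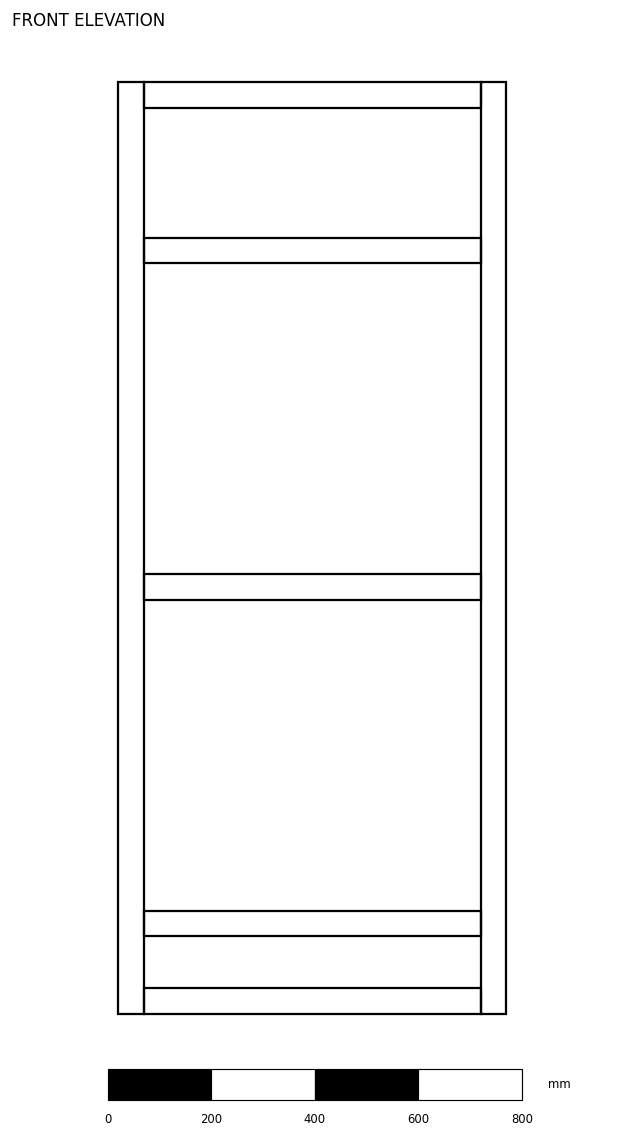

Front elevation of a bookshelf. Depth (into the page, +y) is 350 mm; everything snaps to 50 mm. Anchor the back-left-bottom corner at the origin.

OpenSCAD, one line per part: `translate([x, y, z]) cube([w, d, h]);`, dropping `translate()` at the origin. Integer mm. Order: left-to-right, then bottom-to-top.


cube([50, 350, 1800]);
translate([50, 0, 0]) cube([650, 350, 50]);
translate([50, 0, 150]) cube([650, 350, 50]);
translate([50, 0, 800]) cube([650, 350, 50]);
translate([50, 0, 1450]) cube([650, 350, 50]);
translate([50, 0, 1750]) cube([650, 350, 50]);
translate([700, 0, 0]) cube([50, 350, 1800]);


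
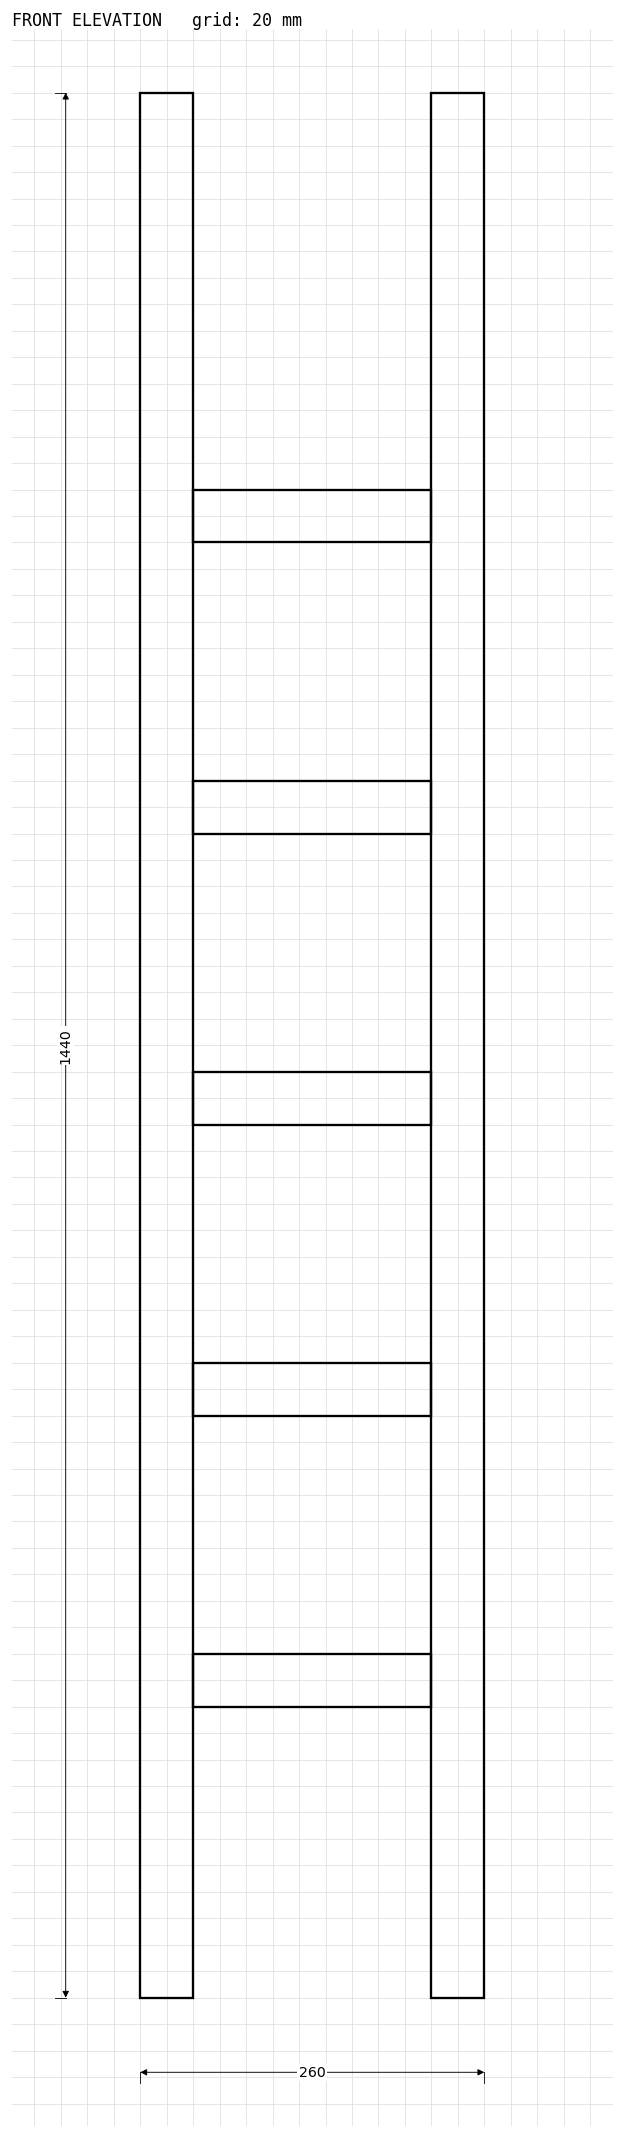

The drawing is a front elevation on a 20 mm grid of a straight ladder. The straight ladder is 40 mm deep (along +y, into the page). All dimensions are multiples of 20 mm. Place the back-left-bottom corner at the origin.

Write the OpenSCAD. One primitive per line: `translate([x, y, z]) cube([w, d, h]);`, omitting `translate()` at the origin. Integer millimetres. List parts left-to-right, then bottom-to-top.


cube([40, 40, 1440]);
translate([40, 0, 220]) cube([180, 40, 40]);
translate([40, 0, 440]) cube([180, 40, 40]);
translate([40, 0, 660]) cube([180, 40, 40]);
translate([40, 0, 880]) cube([180, 40, 40]);
translate([40, 0, 1100]) cube([180, 40, 40]);
translate([220, 0, 0]) cube([40, 40, 1440]);
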